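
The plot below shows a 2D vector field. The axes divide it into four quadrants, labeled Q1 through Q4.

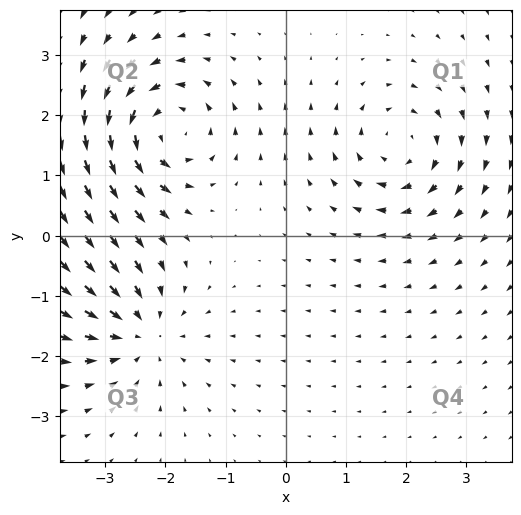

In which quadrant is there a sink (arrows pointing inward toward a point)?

The sink sits at approximately (-2.4, -1.6), which lies in quadrant Q3. The divergence there is about -5, negative as expected for a sink.

Q3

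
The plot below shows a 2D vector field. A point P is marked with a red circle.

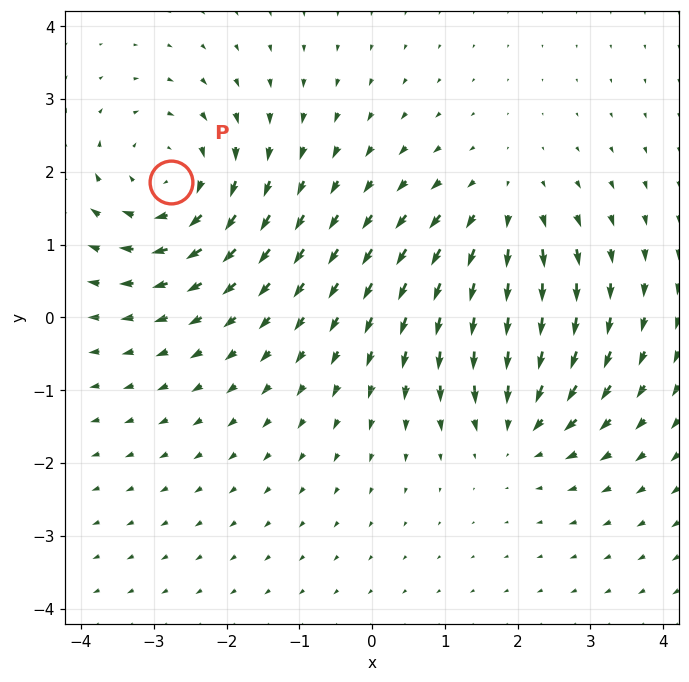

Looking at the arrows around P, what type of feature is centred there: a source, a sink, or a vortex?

At P (-2.8, 1.9) the arrows circulate clockwise. Divergence ≈0, curl about -4 — near-zero divergence with nonzero curl is a vortex.

vortex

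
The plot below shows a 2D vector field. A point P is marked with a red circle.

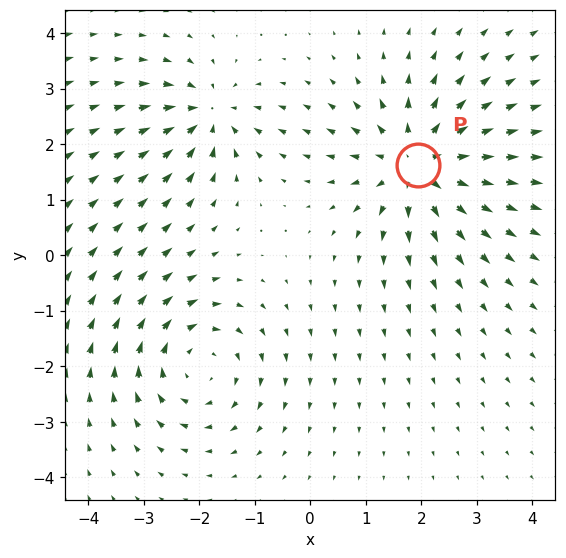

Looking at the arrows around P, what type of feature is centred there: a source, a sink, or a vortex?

source

At P (1.9, 1.6) the arrows spread outward. Divergence about +5, curl ≈0 — positive divergence with near-zero curl is a source.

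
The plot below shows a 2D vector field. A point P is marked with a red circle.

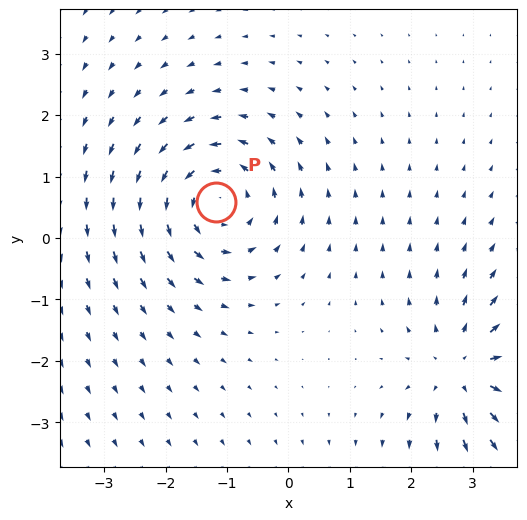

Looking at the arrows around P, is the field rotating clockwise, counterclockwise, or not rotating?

Near P at (-1.2, 0.6) the arrows circulate counterclockwise. The curl (z-component) there is about +5; positive curl means counterclockwise rotation.

counterclockwise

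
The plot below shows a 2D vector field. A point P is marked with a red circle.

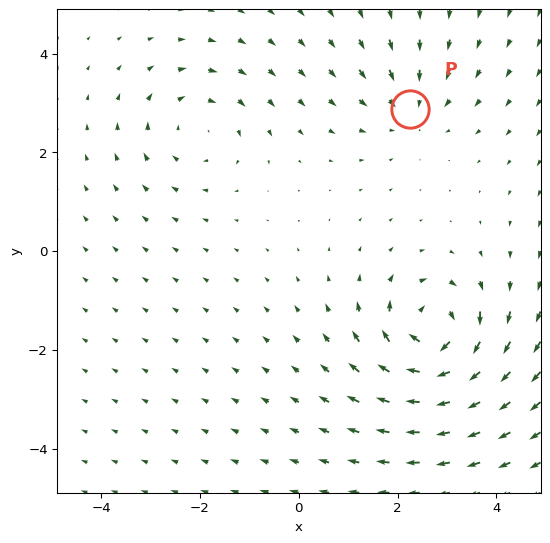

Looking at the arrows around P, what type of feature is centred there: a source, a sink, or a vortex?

At P (2.3, 2.9) the arrows converge inward. Divergence about -3, curl ≈0 — negative divergence with near-zero curl is a sink.

sink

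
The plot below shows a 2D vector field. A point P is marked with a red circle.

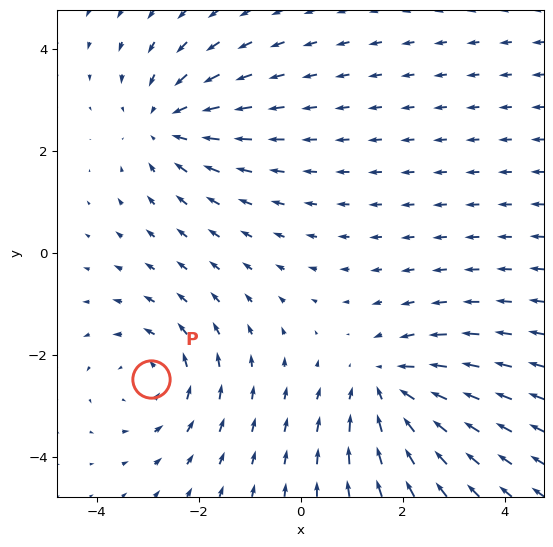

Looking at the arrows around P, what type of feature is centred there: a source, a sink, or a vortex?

At P (-2.9, -2.5) the arrows circulate counterclockwise. Divergence ≈0, curl about +3 — near-zero divergence with nonzero curl is a vortex.

vortex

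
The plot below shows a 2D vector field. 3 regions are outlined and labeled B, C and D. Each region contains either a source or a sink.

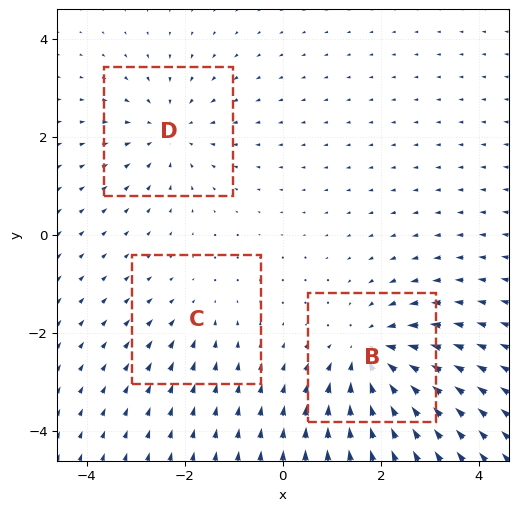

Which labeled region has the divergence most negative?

Divergence at each region's feature centre — B: about -5, C: about -2, D: about -3. Region B is most negative.

B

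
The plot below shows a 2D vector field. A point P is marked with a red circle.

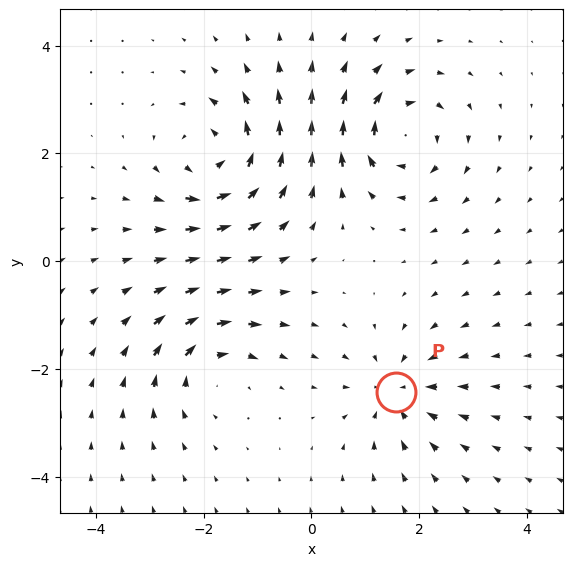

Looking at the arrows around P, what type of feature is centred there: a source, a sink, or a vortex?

sink

At P (1.6, -2.4) the arrows converge inward. Divergence about -4, curl ≈0 — negative divergence with near-zero curl is a sink.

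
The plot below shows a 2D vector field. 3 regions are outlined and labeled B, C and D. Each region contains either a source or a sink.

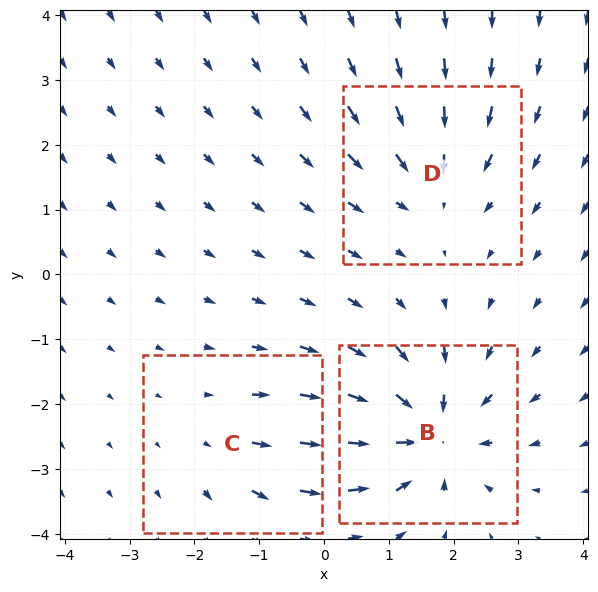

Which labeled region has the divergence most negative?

Divergence at each region's feature centre — B: about -6, C: about +2, D: about -3. Region B is most negative.

B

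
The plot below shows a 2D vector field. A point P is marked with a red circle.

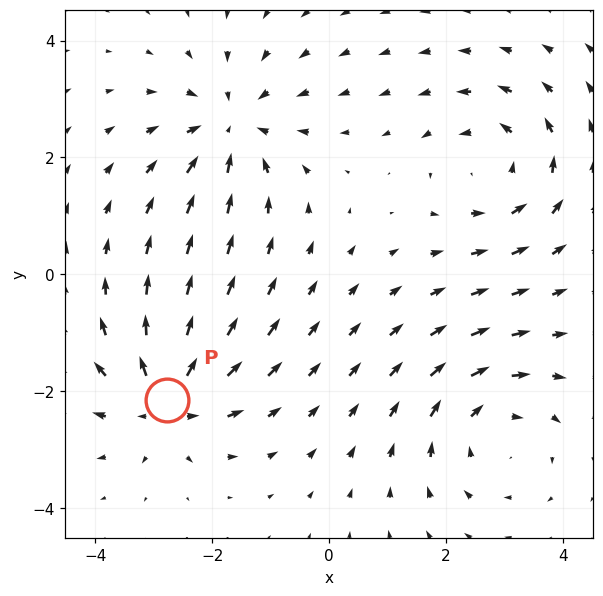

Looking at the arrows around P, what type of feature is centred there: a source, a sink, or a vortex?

At P (-2.8, -2.2) the arrows spread outward. Divergence about +6, curl ≈0 — positive divergence with near-zero curl is a source.

source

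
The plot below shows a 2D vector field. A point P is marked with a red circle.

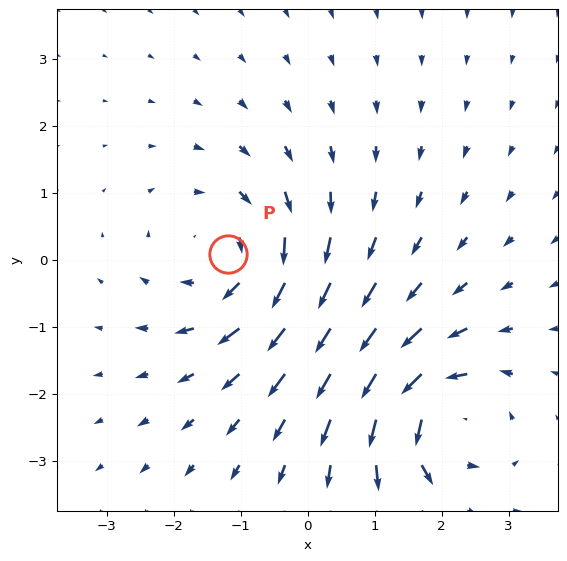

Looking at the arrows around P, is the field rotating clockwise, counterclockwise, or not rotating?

clockwise

Near P at (-1.2, 0.1) the arrows circulate clockwise. The curl (z-component) there is about -4; negative curl means clockwise rotation.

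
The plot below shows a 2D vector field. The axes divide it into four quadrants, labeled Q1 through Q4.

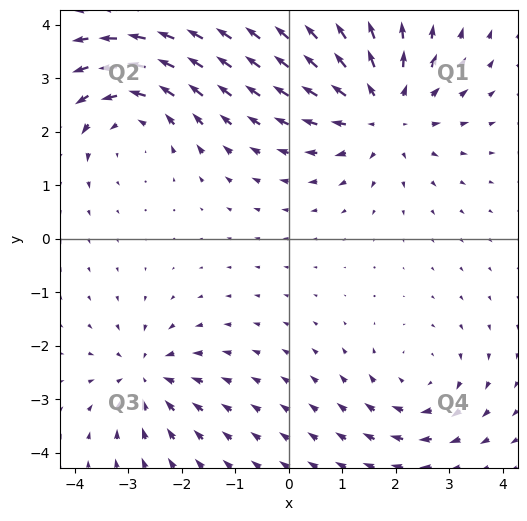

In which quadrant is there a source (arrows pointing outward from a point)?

The source sits at approximately (1.8, 2.4), which lies in quadrant Q1. The divergence there is about +4, positive as expected for a source.

Q1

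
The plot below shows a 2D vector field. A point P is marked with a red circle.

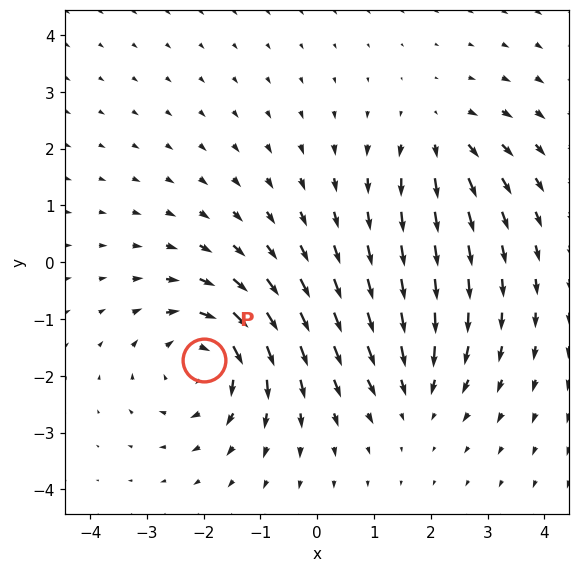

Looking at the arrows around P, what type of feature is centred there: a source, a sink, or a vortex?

At P (-2.0, -1.7) the arrows circulate clockwise. Divergence ≈0, curl about -5 — near-zero divergence with nonzero curl is a vortex.

vortex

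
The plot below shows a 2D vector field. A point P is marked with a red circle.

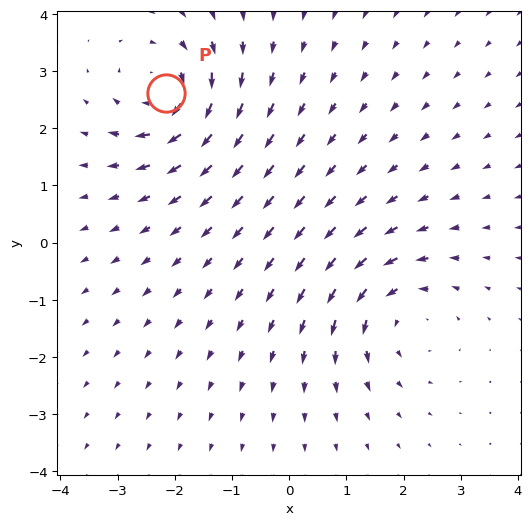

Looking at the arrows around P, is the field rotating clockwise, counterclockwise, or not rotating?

clockwise

Near P at (-2.2, 2.6) the arrows circulate clockwise. The curl (z-component) there is about -4; negative curl means clockwise rotation.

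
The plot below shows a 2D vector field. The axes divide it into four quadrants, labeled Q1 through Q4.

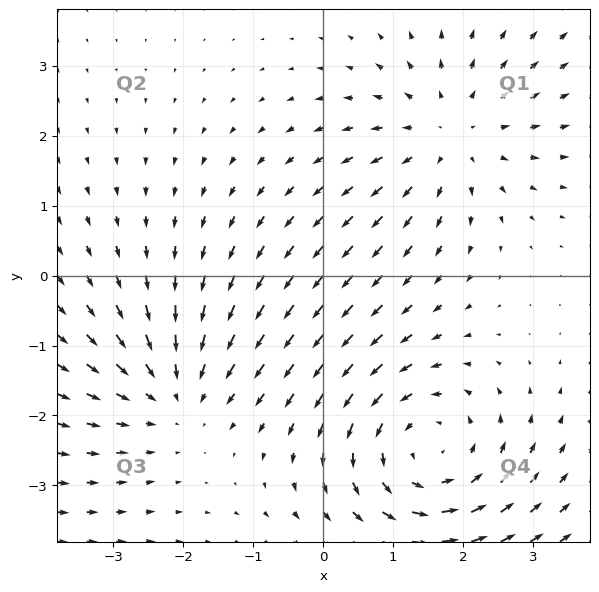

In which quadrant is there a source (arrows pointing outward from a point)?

The source sits at approximately (1.8, 2.0), which lies in quadrant Q1. The divergence there is about +3, positive as expected for a source.

Q1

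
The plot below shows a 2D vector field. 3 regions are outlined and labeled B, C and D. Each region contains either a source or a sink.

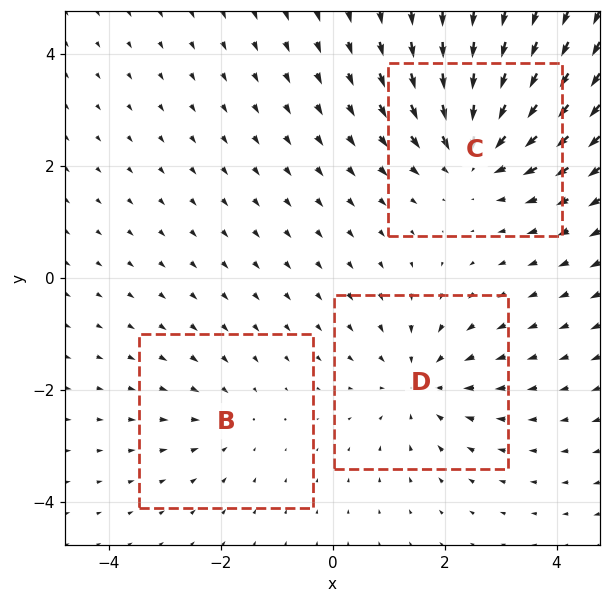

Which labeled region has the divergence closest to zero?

B

Divergence at each region's feature centre — B: about -2, C: about -4, D: about -3. Region B is closest to zero.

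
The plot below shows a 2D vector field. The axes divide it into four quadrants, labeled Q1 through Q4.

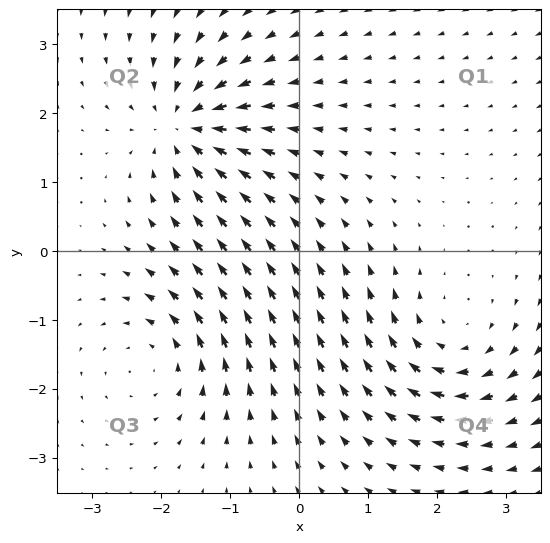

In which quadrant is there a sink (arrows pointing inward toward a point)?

Q2

The sink sits at approximately (-1.6, 1.8), which lies in quadrant Q2. The divergence there is about -6, negative as expected for a sink.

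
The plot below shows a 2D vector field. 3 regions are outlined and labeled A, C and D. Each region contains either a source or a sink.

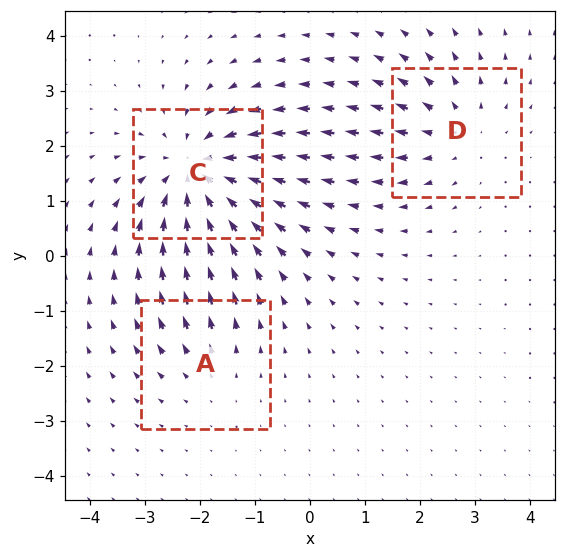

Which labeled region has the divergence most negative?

C

Divergence at each region's feature centre — A: about +2, C: about -5, D: about +3. Region C is most negative.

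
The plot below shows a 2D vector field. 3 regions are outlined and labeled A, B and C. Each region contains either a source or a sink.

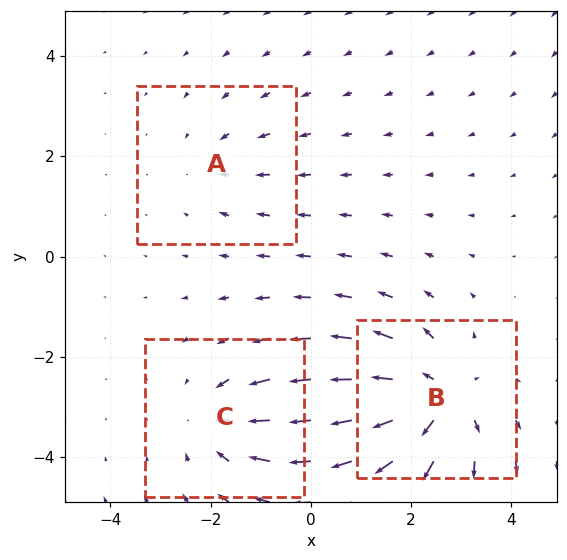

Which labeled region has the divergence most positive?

Divergence at each region's feature centre — A: about -2, B: about +5, C: about -3. Region B is most positive.

B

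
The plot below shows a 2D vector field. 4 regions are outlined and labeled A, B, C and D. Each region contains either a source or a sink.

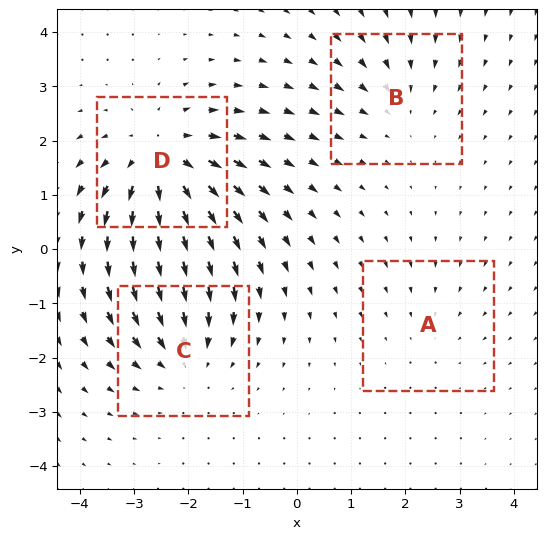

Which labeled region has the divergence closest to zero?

A

Divergence at each region's feature centre — A: about -2, B: about -3, C: about -4, D: about +6. Region A is closest to zero.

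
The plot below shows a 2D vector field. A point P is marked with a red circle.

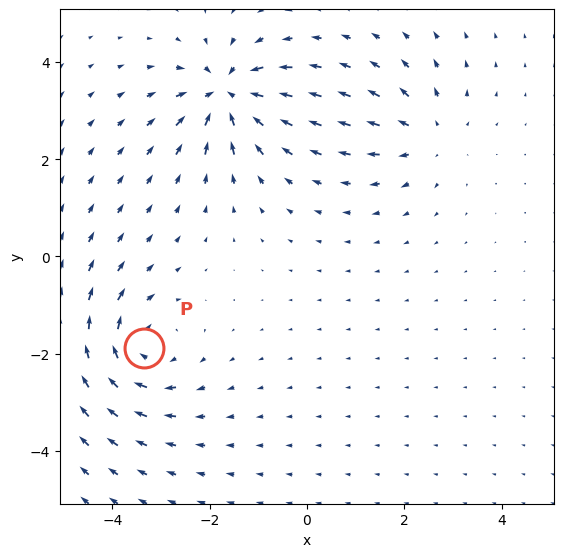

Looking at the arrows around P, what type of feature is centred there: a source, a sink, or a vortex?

vortex

At P (-3.3, -1.9) the arrows circulate clockwise. Divergence ≈0, curl about -5 — near-zero divergence with nonzero curl is a vortex.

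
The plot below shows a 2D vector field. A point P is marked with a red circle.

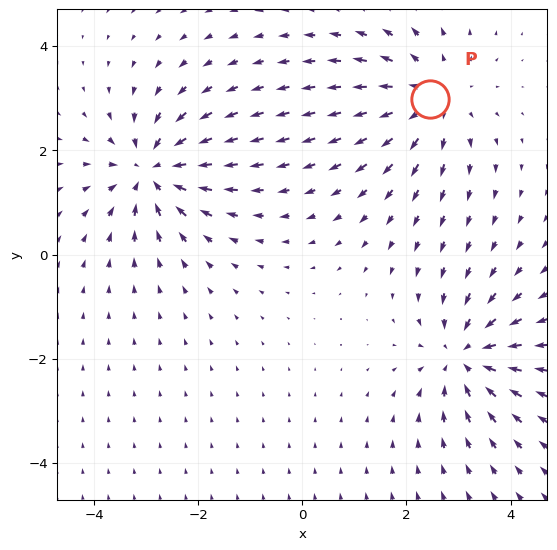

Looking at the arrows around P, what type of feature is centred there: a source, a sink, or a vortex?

source

At P (2.5, 3.0) the arrows spread outward. Divergence about +3, curl ≈0 — positive divergence with near-zero curl is a source.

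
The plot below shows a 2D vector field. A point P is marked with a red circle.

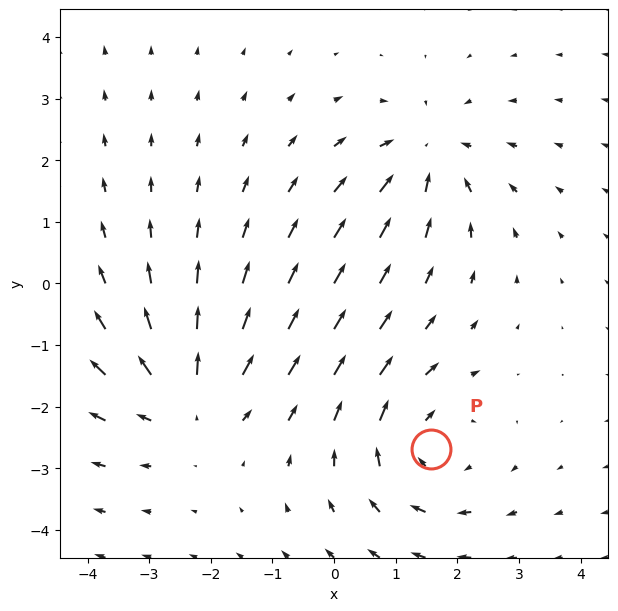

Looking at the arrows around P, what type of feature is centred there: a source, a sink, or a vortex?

At P (1.6, -2.7) the arrows circulate clockwise. Divergence ≈0, curl about -3 — near-zero divergence with nonzero curl is a vortex.

vortex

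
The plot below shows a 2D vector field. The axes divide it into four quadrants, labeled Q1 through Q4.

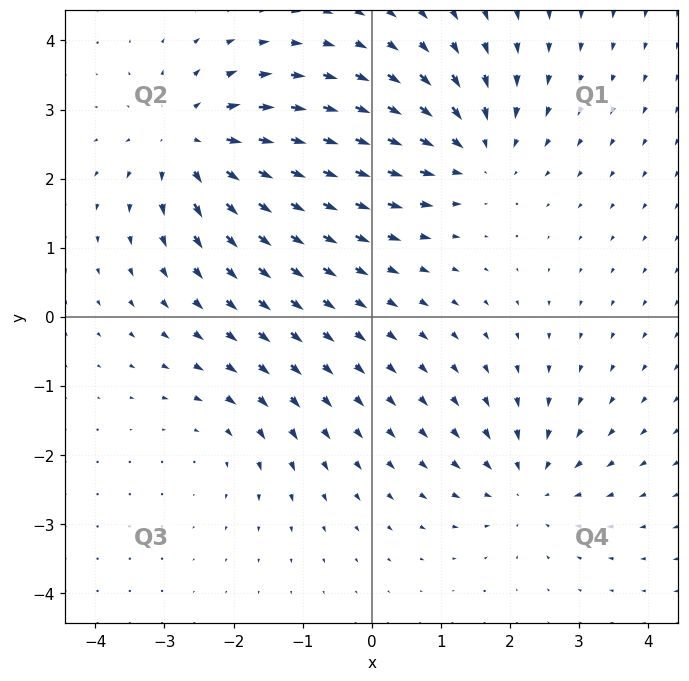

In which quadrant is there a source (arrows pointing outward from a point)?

The source sits at approximately (-2.6, 2.5), which lies in quadrant Q2. The divergence there is about +6, positive as expected for a source.

Q2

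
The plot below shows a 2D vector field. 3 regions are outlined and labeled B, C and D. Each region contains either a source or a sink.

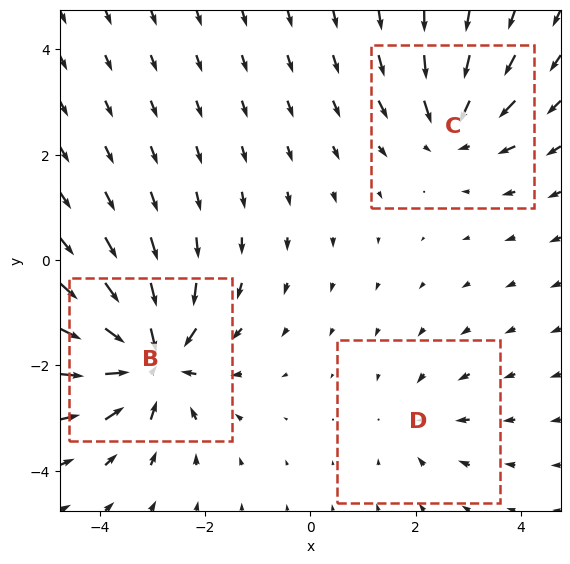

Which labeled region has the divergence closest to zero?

D

Divergence at each region's feature centre — B: about -6, C: about -3, D: about -2. Region D is closest to zero.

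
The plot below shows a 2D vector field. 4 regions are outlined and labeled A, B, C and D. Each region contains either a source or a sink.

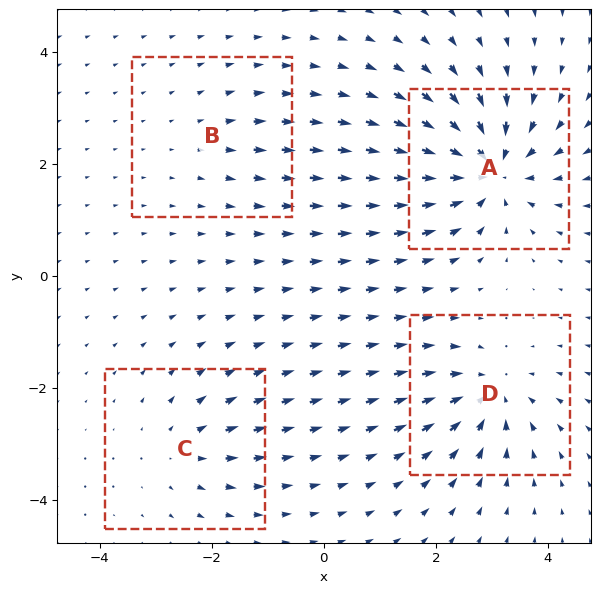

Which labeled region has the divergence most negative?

A

Divergence at each region's feature centre — A: about -8, B: about +2, C: about +4, D: about -5. Region A is most negative.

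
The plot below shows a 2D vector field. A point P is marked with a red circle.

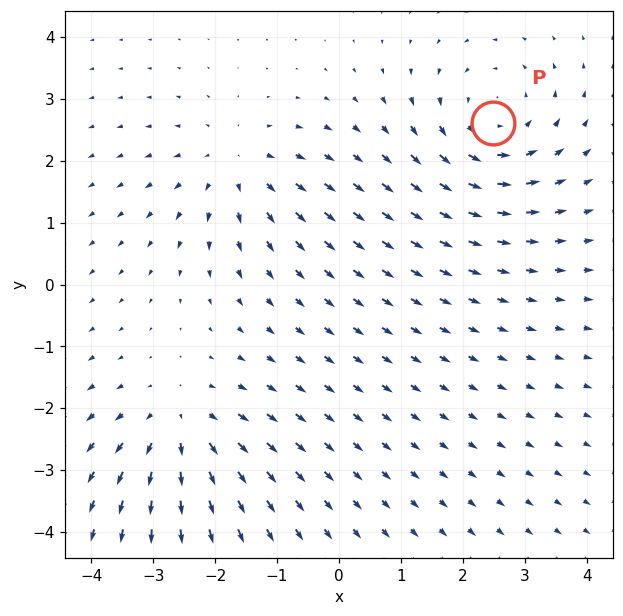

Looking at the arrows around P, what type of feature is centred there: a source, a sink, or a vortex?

At P (2.5, 2.6) the arrows circulate counterclockwise. Divergence ≈0, curl about +3 — near-zero divergence with nonzero curl is a vortex.

vortex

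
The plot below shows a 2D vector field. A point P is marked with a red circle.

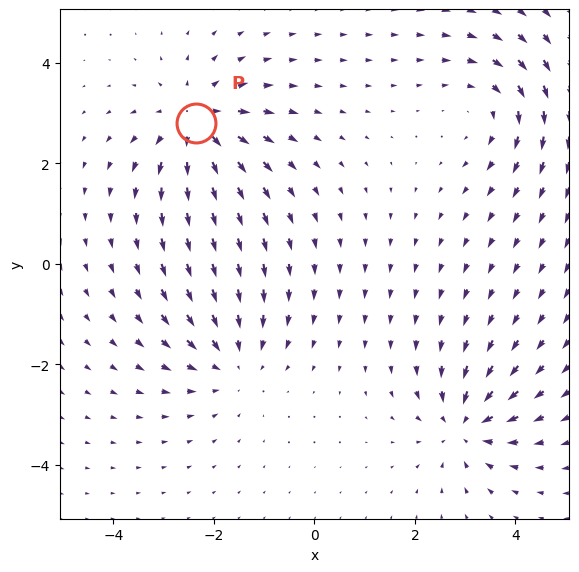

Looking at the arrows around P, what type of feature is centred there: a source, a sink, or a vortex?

At P (-2.4, 2.8) the arrows spread outward. Divergence about +4, curl ≈0 — positive divergence with near-zero curl is a source.

source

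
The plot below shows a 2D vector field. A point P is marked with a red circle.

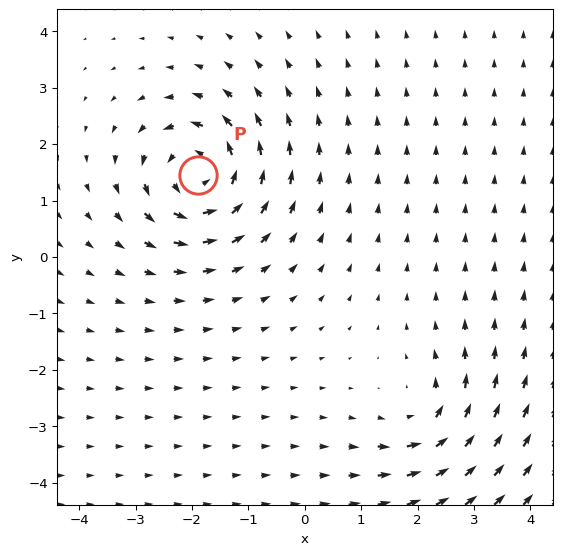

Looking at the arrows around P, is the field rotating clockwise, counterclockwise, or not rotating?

counterclockwise

Near P at (-1.9, 1.5) the arrows circulate counterclockwise. The curl (z-component) there is about +6; positive curl means counterclockwise rotation.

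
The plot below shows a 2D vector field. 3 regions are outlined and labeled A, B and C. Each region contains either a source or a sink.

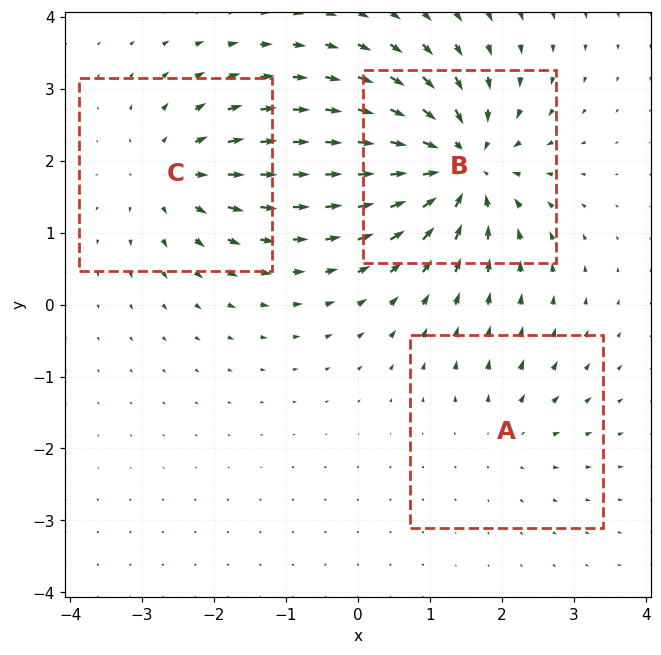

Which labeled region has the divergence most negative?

Divergence at each region's feature centre — A: about +2, B: about -6, C: about +4. Region B is most negative.

B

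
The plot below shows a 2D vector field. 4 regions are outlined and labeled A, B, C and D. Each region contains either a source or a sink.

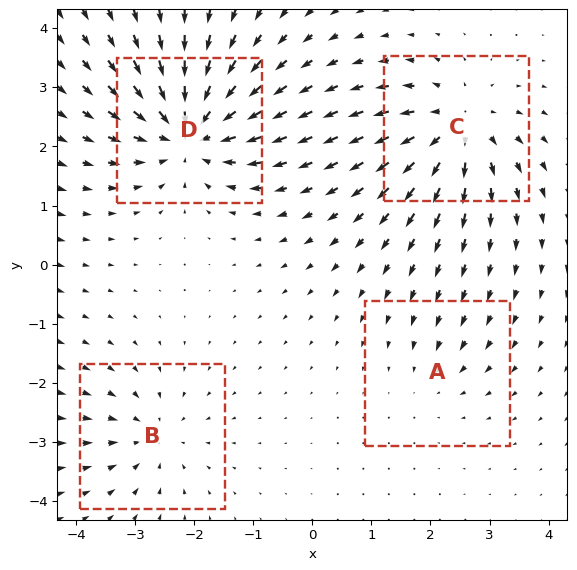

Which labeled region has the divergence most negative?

Divergence at each region's feature centre — A: about -2, B: about -4, C: about +6, D: about -7. Region D is most negative.

D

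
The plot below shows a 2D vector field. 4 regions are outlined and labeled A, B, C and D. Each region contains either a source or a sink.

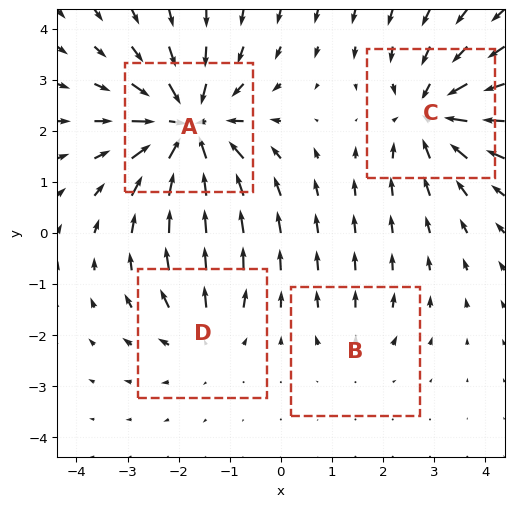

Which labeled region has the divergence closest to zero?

Divergence at each region's feature centre — A: about -7, B: about +2, C: about -5, D: about +3. Region B is closest to zero.

B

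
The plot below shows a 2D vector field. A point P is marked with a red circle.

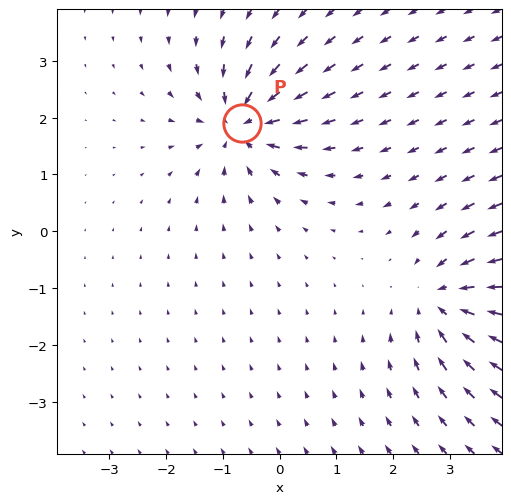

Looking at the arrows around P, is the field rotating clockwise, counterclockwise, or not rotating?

not rotating

Near P at (-0.7, 1.9) the arrows show no circulation. The curl there is ≈0.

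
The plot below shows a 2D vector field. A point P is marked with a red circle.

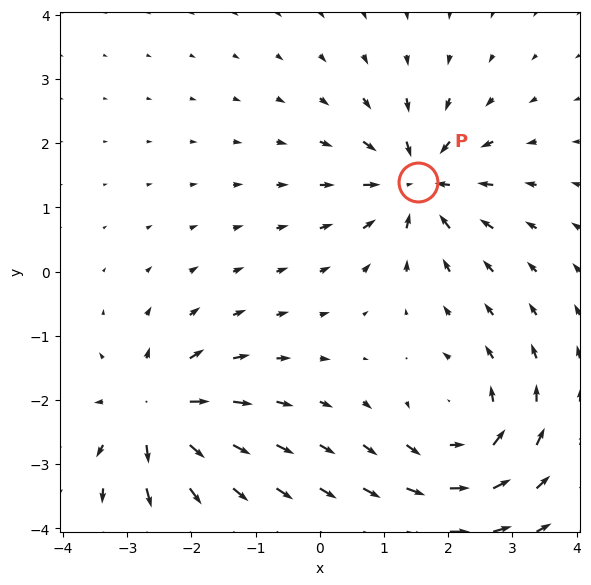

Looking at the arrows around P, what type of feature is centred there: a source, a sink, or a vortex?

At P (1.5, 1.4) the arrows converge inward. Divergence about -5, curl ≈0 — negative divergence with near-zero curl is a sink.

sink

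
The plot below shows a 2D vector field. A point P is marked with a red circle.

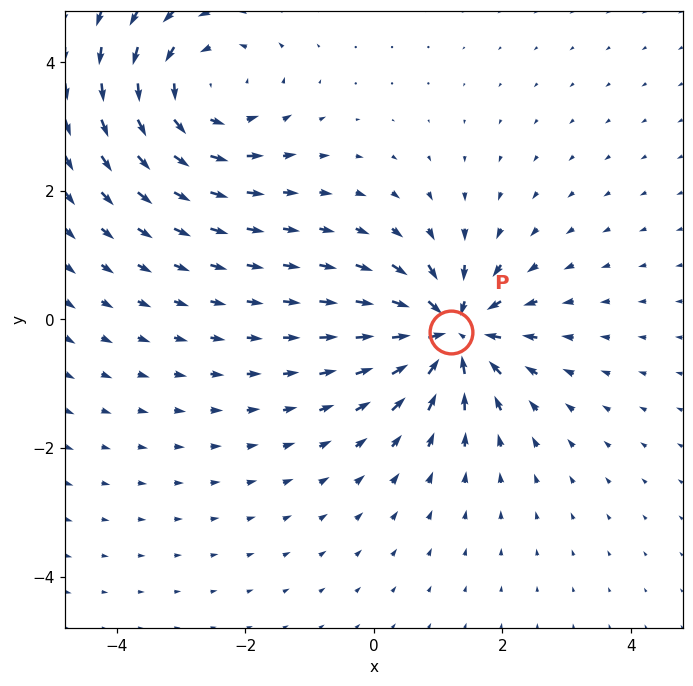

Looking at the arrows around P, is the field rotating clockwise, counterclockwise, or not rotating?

Near P at (1.2, -0.2) the arrows show no circulation. The curl there is ≈0.

not rotating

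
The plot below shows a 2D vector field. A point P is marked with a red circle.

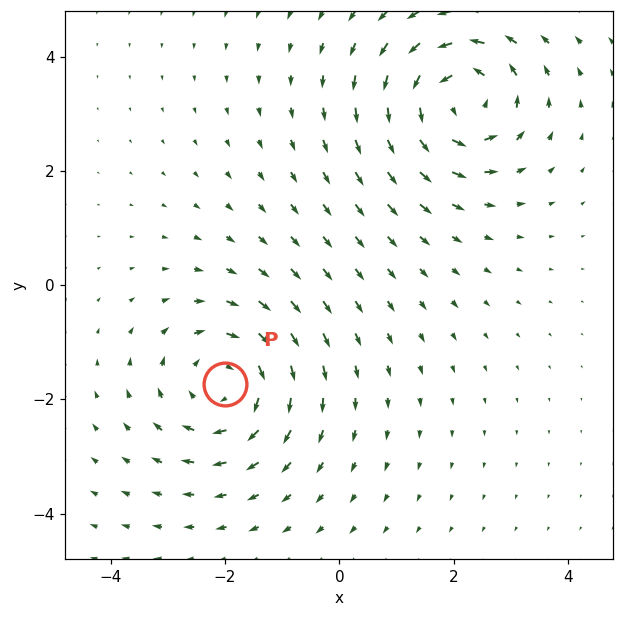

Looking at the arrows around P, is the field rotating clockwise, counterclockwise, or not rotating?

Near P at (-2.0, -1.7) the arrows circulate clockwise. The curl (z-component) there is about -3; negative curl means clockwise rotation.

clockwise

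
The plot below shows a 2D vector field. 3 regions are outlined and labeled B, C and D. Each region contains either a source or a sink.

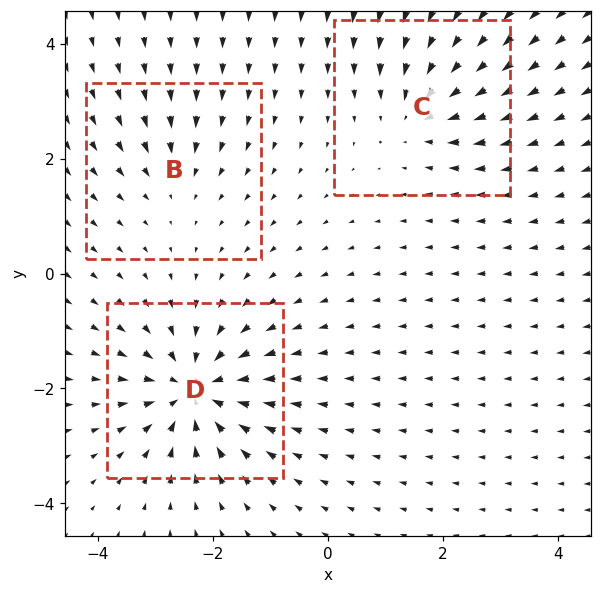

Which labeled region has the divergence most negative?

Divergence at each region's feature centre — B: about -2, C: about -3, D: about -5. Region D is most negative.

D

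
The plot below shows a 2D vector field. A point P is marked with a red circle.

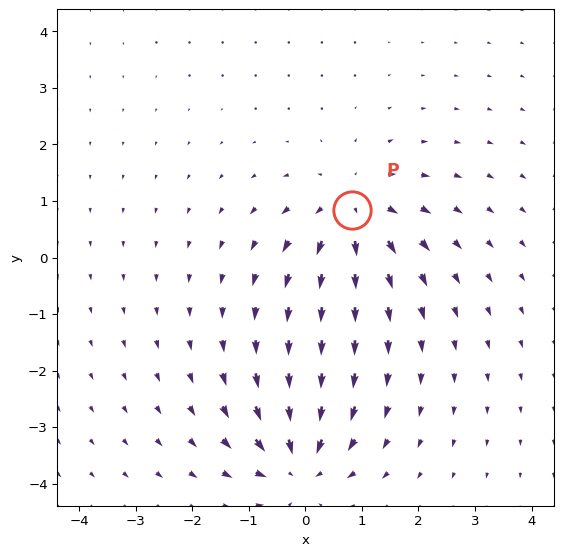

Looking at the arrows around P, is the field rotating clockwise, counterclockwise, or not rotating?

Near P at (0.8, 0.8) the arrows show no circulation. The curl there is ≈0.

not rotating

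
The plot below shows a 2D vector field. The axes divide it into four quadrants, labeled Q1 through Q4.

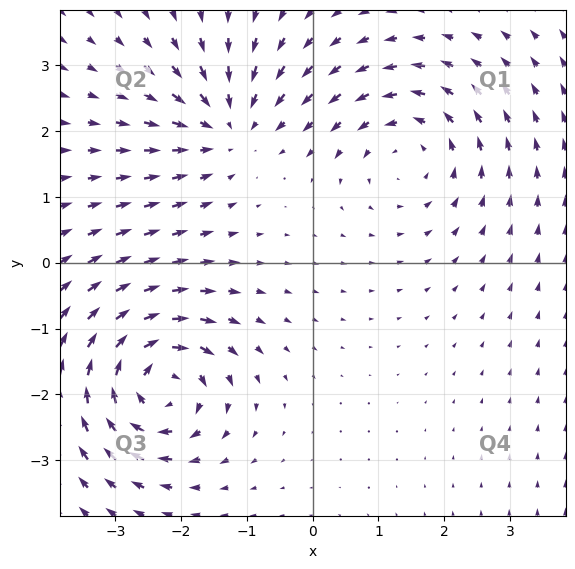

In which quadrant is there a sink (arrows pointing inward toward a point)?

Q2

The sink sits at approximately (-1.3, 2.1), which lies in quadrant Q2. The divergence there is about -4, negative as expected for a sink.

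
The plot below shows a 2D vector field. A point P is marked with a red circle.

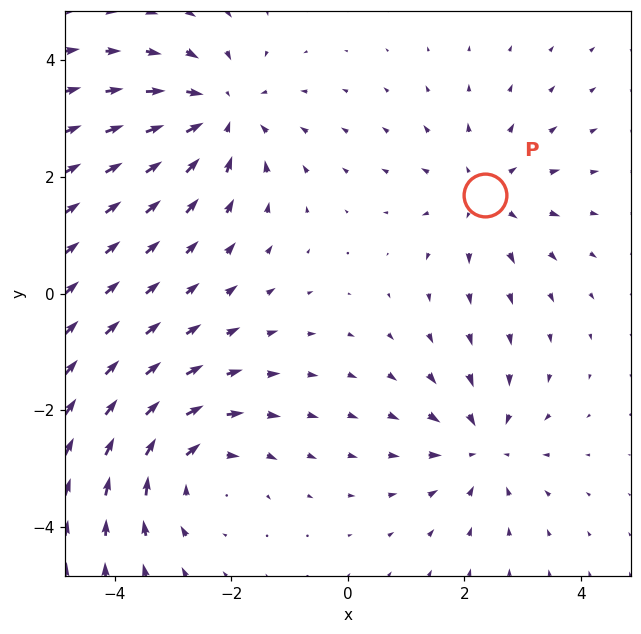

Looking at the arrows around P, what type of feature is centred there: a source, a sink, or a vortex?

At P (2.3, 1.7) the arrows spread outward. Divergence about +3, curl ≈0 — positive divergence with near-zero curl is a source.

source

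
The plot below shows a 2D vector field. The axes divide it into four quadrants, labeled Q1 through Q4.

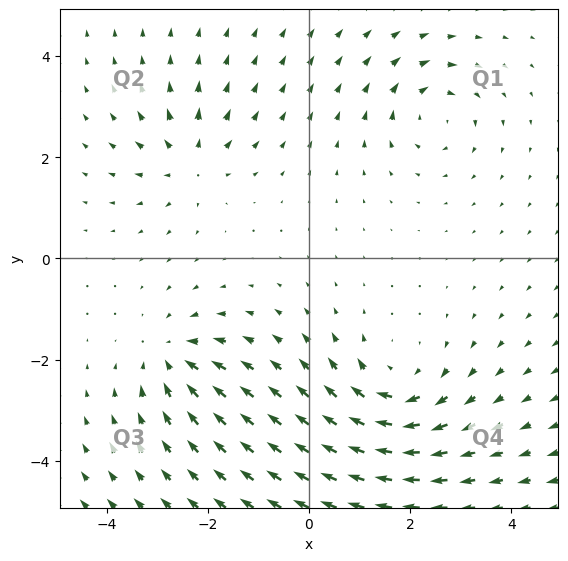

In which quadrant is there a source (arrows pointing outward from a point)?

The source sits at approximately (-2.3, 1.9), which lies in quadrant Q2. The divergence there is about +4, positive as expected for a source.

Q2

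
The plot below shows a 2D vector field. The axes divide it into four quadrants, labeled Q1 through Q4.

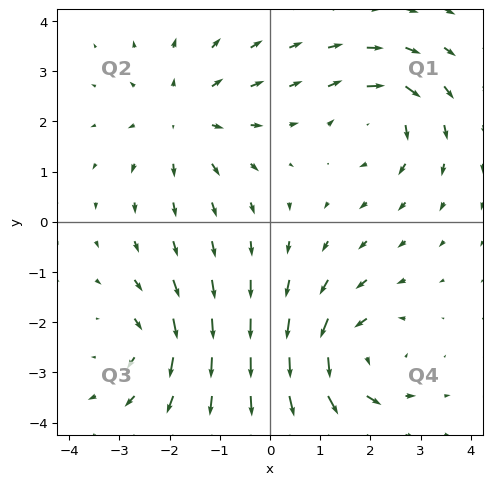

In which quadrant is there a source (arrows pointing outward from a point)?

The source sits at approximately (-1.7, 2.1), which lies in quadrant Q2. The divergence there is about +4, positive as expected for a source.

Q2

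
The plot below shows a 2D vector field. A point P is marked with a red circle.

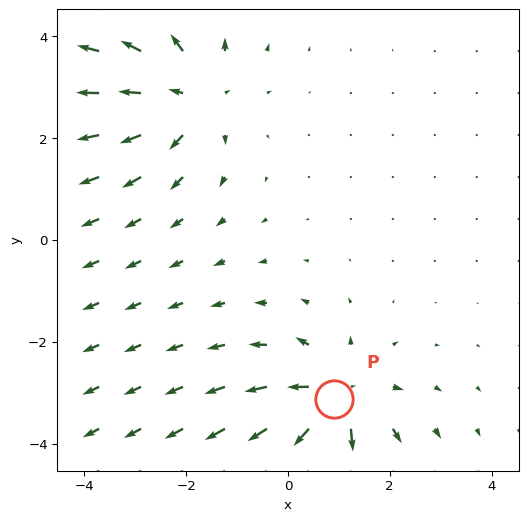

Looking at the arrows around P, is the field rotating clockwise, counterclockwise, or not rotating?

not rotating

Near P at (0.9, -3.1) the arrows show no circulation. The curl there is ≈0.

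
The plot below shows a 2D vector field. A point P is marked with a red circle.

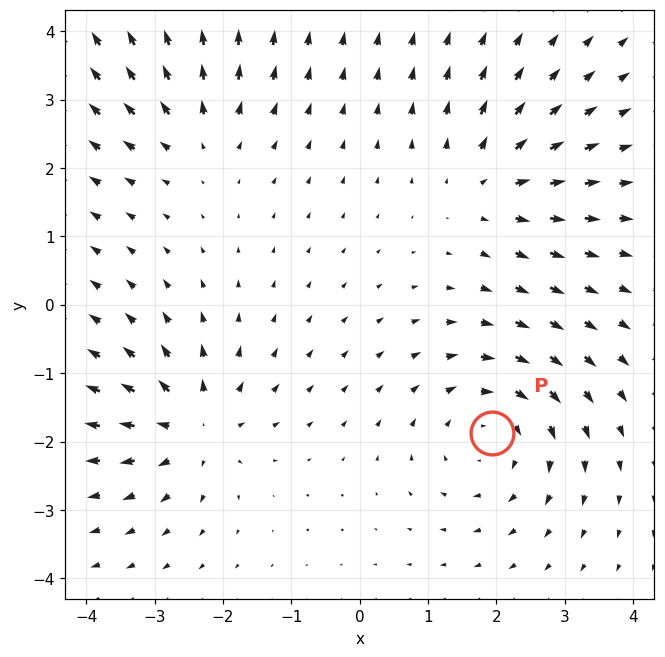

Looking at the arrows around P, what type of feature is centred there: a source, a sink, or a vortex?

vortex

At P (1.9, -1.9) the arrows circulate clockwise. Divergence ≈0, curl about -4 — near-zero divergence with nonzero curl is a vortex.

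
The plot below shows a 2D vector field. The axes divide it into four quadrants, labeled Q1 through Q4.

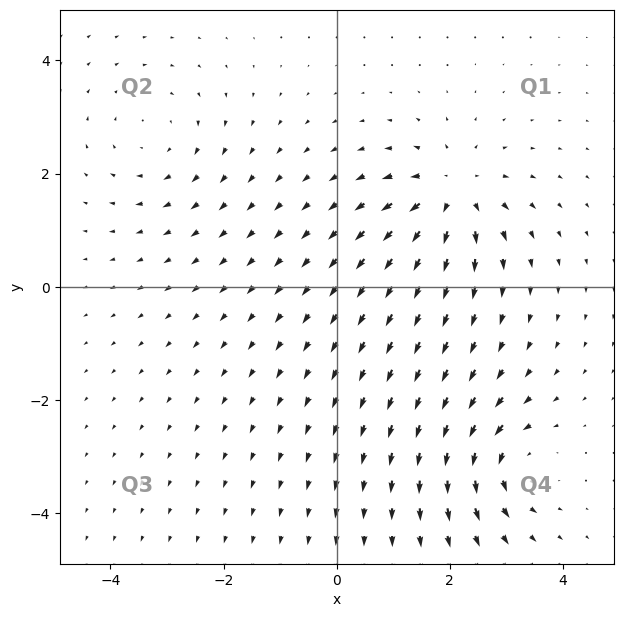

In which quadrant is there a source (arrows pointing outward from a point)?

Q1

The source sits at approximately (2.0, 1.7), which lies in quadrant Q1. The divergence there is about +5, positive as expected for a source.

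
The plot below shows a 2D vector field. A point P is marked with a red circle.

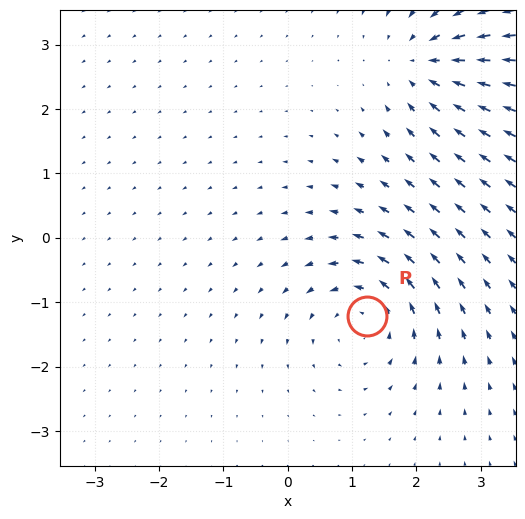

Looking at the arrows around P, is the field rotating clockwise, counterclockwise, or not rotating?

Near P at (1.2, -1.2) the arrows circulate counterclockwise. The curl (z-component) there is about +4; positive curl means counterclockwise rotation.

counterclockwise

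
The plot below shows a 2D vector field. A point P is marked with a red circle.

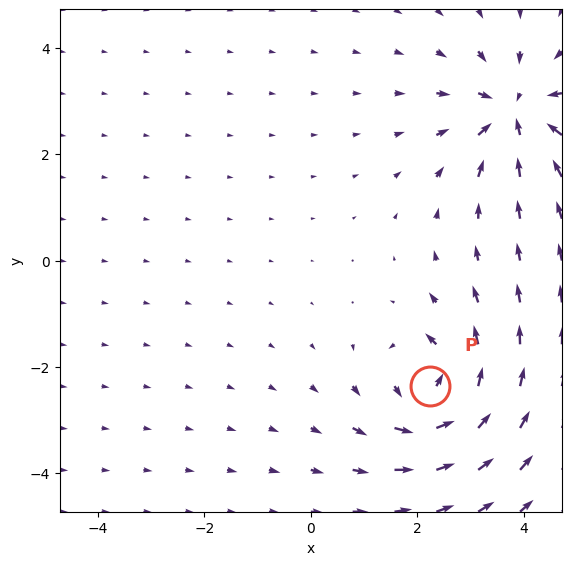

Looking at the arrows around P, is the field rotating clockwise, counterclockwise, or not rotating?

counterclockwise

Near P at (2.2, -2.4) the arrows circulate counterclockwise. The curl (z-component) there is about +6; positive curl means counterclockwise rotation.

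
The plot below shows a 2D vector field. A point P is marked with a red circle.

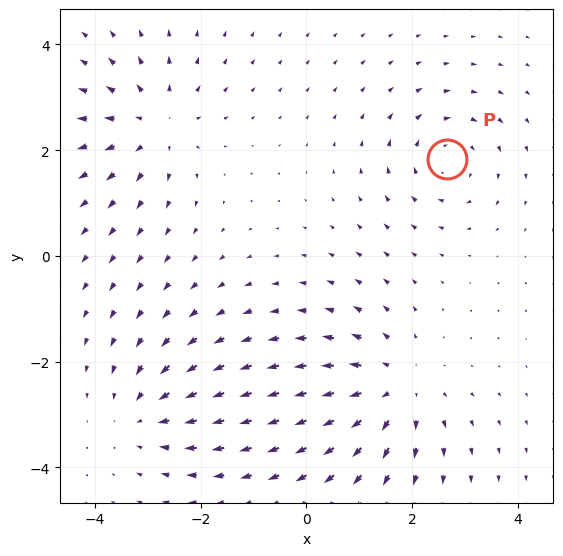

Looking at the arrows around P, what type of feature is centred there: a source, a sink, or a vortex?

vortex

At P (2.7, 1.8) the arrows circulate clockwise. Divergence ≈0, curl about -3 — near-zero divergence with nonzero curl is a vortex.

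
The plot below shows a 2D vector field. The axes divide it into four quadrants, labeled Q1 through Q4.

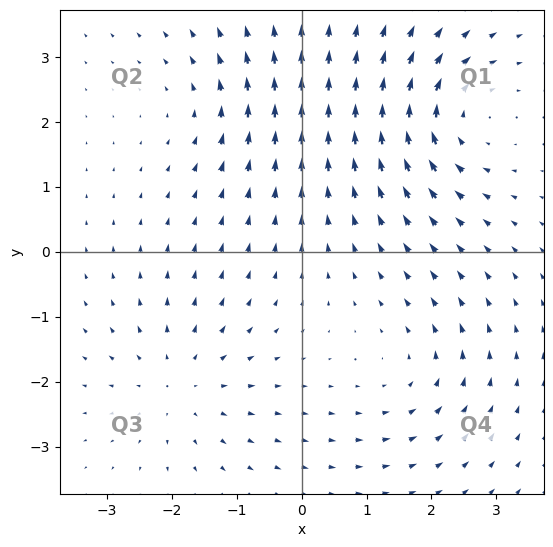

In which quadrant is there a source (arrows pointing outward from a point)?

The source sits at approximately (-1.9, -2.0), which lies in quadrant Q3. The divergence there is about +3, positive as expected for a source.

Q3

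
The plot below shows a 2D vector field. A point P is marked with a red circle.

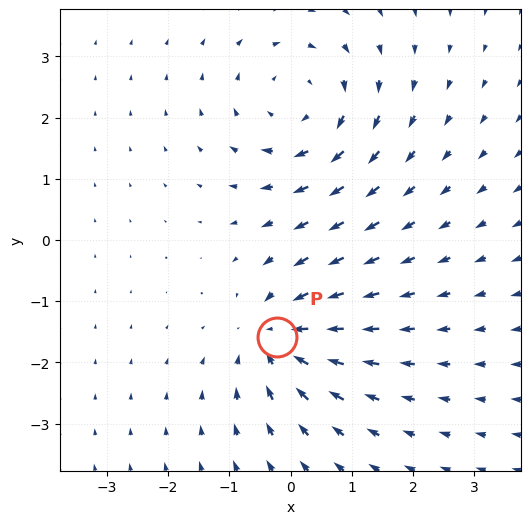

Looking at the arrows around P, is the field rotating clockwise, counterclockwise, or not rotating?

not rotating

Near P at (-0.2, -1.6) the arrows show no circulation. The curl there is ≈0.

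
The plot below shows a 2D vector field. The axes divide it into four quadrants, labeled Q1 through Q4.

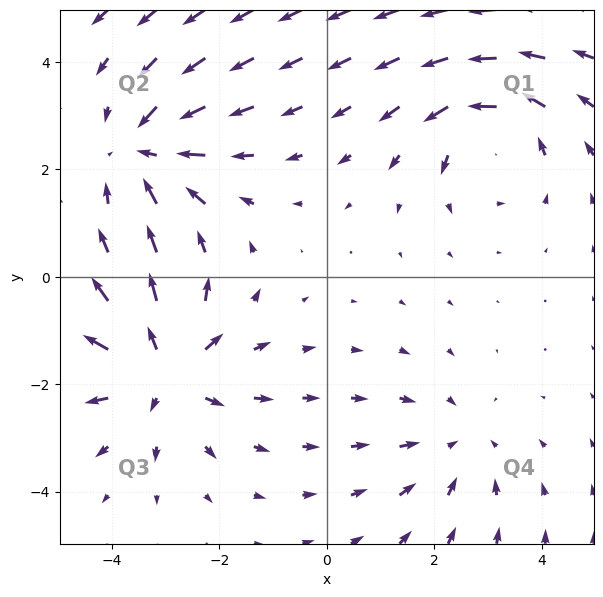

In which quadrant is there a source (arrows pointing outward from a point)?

The source sits at approximately (-3.0, -1.7), which lies in quadrant Q3. The divergence there is about +4, positive as expected for a source.

Q3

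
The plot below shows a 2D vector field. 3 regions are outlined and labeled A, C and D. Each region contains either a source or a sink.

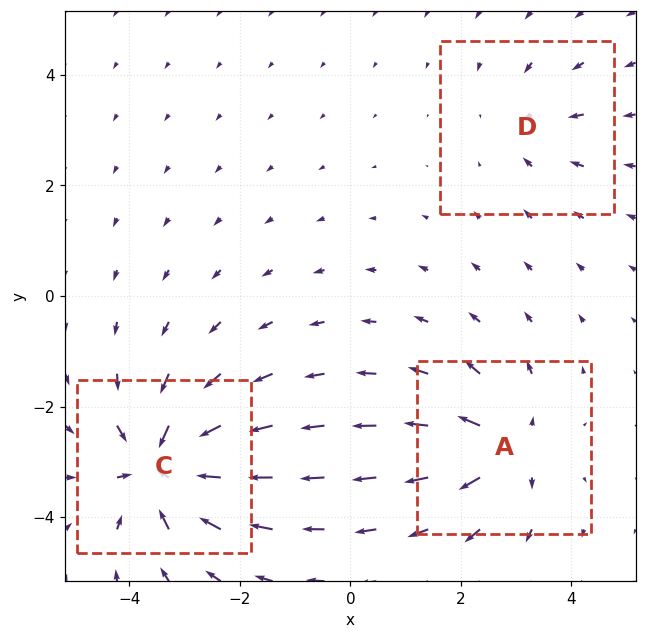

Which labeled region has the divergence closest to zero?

Divergence at each region's feature centre — A: about +4, C: about -6, D: about -2. Region D is closest to zero.

D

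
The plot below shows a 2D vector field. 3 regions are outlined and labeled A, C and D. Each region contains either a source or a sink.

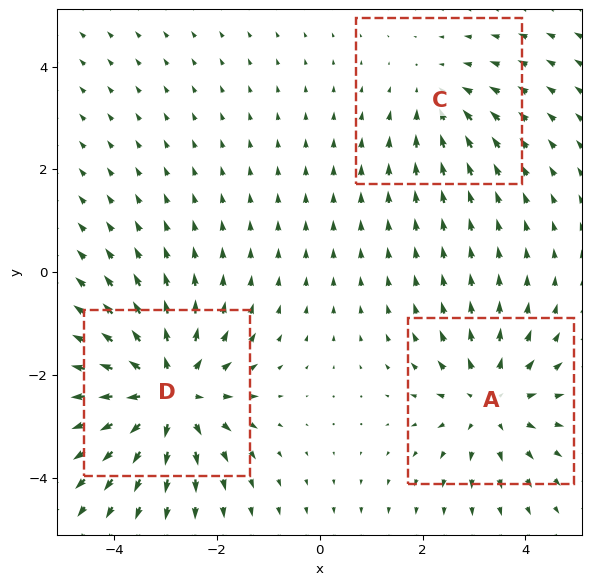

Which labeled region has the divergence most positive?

Divergence at each region's feature centre — A: about +3, C: about -2, D: about +4. Region D is most positive.

D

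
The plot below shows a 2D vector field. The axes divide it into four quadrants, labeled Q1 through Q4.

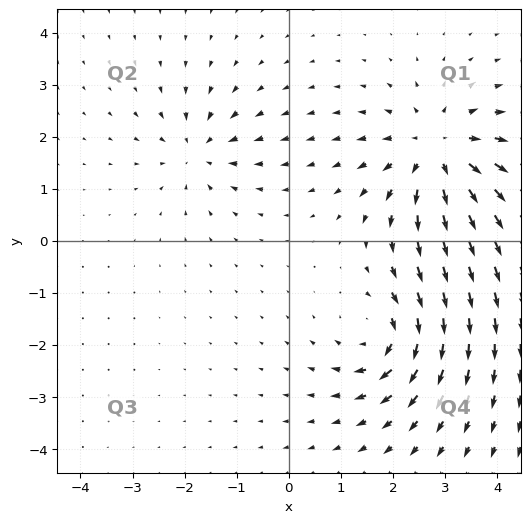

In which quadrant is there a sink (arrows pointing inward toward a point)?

The sink sits at approximately (-1.7, 1.7), which lies in quadrant Q2. The divergence there is about -4, negative as expected for a sink.

Q2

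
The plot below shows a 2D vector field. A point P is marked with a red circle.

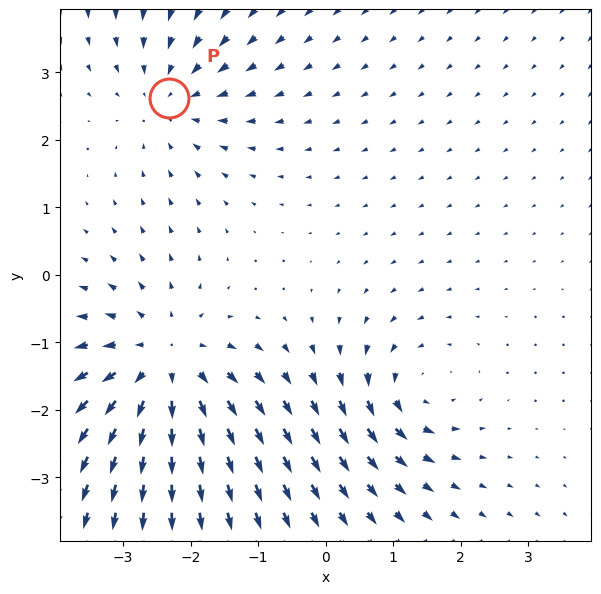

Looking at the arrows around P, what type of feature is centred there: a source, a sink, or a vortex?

At P (-2.3, 2.6) the arrows converge inward. Divergence about -3, curl ≈0 — negative divergence with near-zero curl is a sink.

sink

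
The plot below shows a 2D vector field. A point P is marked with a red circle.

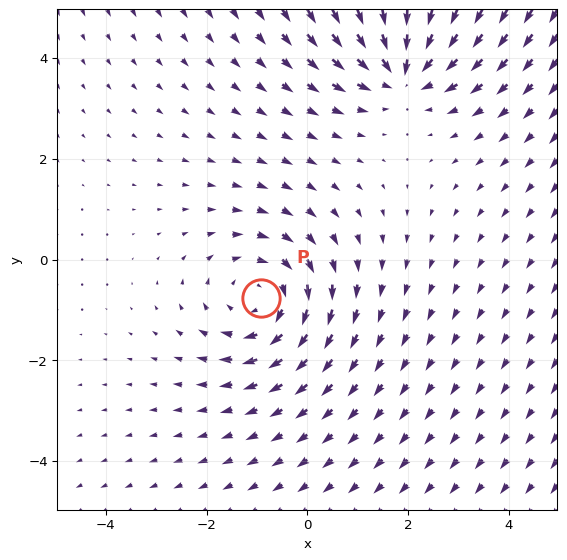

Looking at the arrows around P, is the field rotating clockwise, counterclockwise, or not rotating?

Near P at (-0.9, -0.8) the arrows circulate clockwise. The curl (z-component) there is about -3; negative curl means clockwise rotation.

clockwise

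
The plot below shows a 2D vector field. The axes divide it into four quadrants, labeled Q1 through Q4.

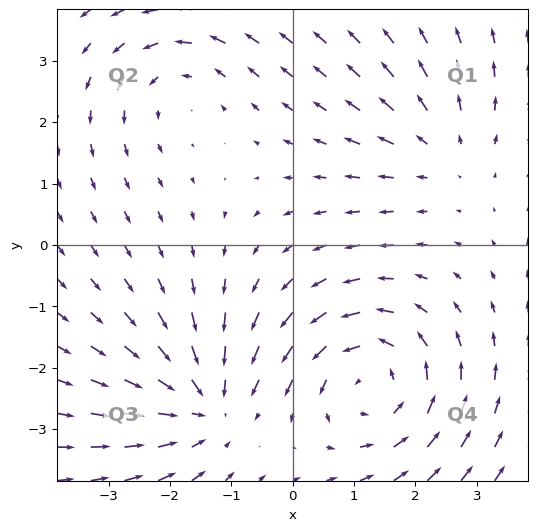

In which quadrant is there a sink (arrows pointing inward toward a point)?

Q3

The sink sits at approximately (-1.4, -2.6), which lies in quadrant Q3. The divergence there is about -4, negative as expected for a sink.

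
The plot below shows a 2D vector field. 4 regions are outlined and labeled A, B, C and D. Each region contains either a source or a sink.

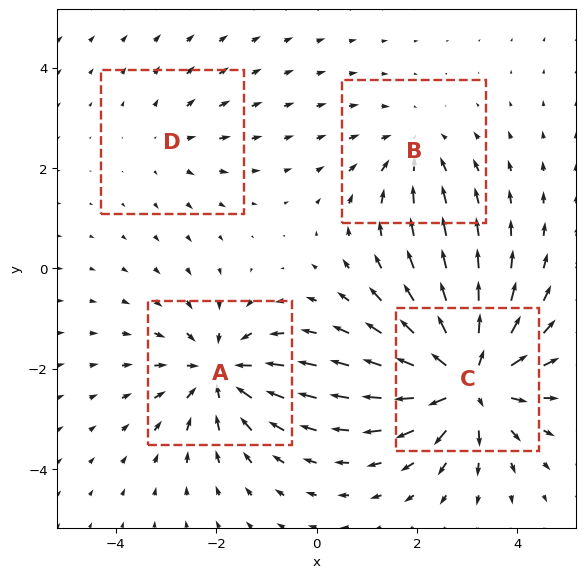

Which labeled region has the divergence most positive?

Divergence at each region's feature centre — A: about -5, B: about -3, C: about +7, D: about +2. Region C is most positive.

C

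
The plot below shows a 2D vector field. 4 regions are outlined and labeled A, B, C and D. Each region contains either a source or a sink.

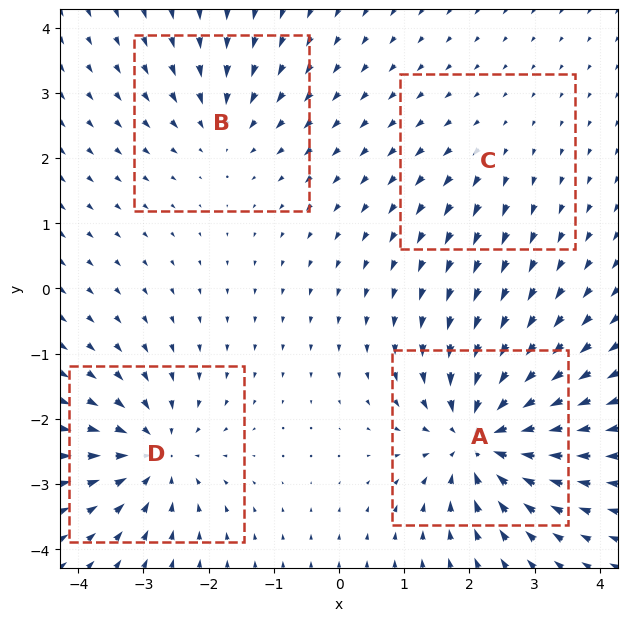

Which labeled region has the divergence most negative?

Divergence at each region's feature centre — A: about -8, B: about -4, C: about +2, D: about -6. Region A is most negative.

A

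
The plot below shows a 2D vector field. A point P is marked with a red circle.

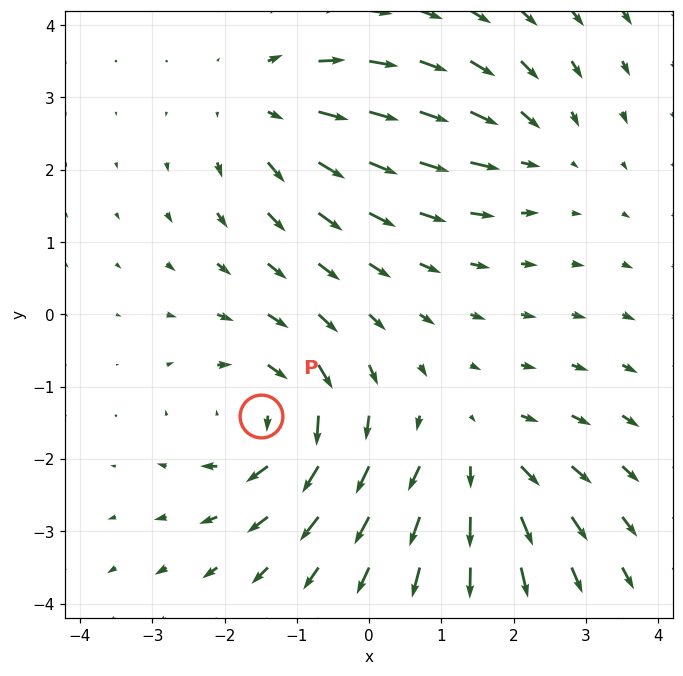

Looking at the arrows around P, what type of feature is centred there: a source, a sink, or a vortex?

vortex

At P (-1.5, -1.4) the arrows circulate clockwise. Divergence ≈0, curl about -5 — near-zero divergence with nonzero curl is a vortex.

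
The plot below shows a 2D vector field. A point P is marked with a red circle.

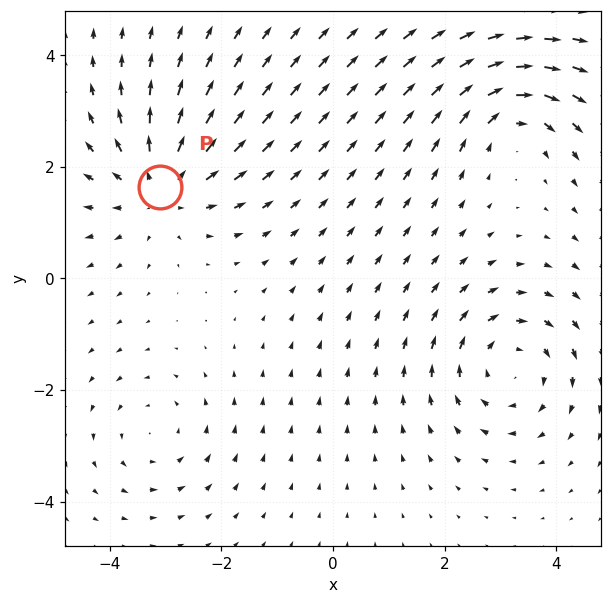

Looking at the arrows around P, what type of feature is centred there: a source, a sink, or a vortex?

source

At P (-3.1, 1.6) the arrows spread outward. Divergence about +4, curl ≈0 — positive divergence with near-zero curl is a source.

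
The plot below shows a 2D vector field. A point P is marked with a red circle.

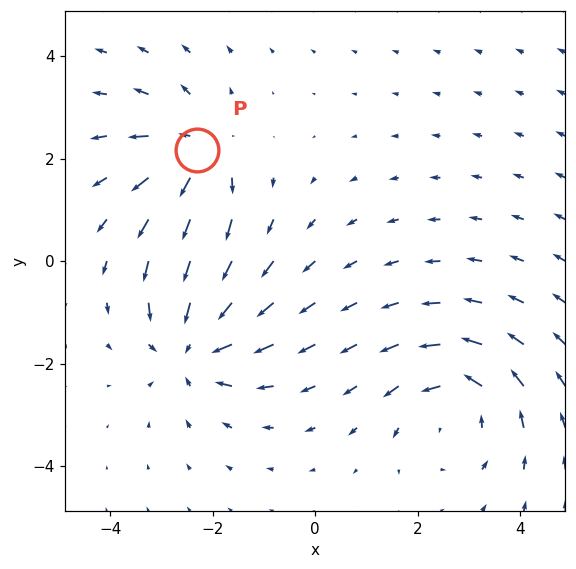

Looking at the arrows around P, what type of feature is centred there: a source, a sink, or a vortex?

At P (-2.3, 2.2) the arrows spread outward. Divergence about +3, curl ≈0 — positive divergence with near-zero curl is a source.

source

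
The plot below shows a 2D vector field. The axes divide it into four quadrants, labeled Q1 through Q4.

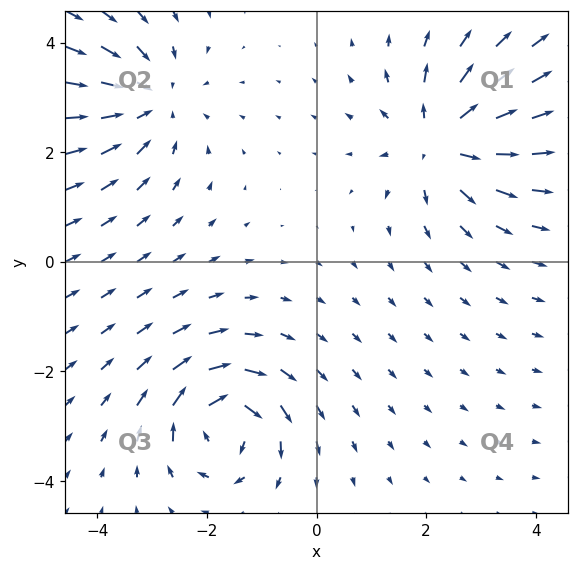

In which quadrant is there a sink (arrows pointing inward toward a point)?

The sink sits at approximately (-3.1, 3.0), which lies in quadrant Q2. The divergence there is about -3, negative as expected for a sink.

Q2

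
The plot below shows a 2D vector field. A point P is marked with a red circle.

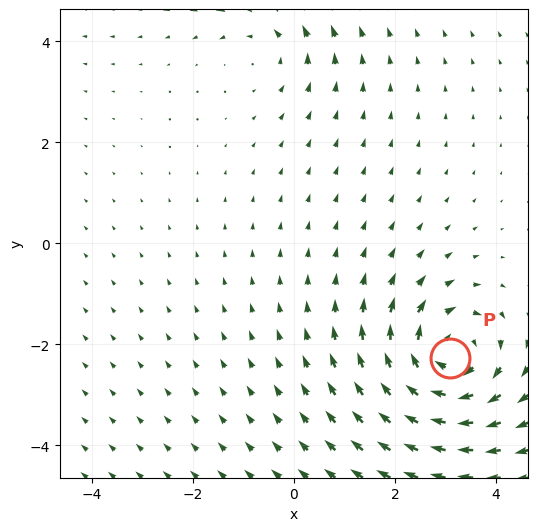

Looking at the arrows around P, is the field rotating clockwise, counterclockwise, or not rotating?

clockwise

Near P at (3.1, -2.3) the arrows circulate clockwise. The curl (z-component) there is about -6; negative curl means clockwise rotation.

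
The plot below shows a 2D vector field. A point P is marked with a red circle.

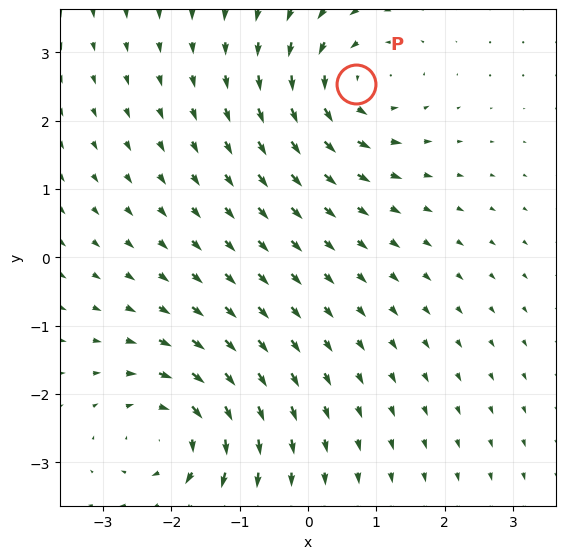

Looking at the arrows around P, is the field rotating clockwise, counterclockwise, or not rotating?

counterclockwise

Near P at (0.7, 2.5) the arrows circulate counterclockwise. The curl (z-component) there is about +5; positive curl means counterclockwise rotation.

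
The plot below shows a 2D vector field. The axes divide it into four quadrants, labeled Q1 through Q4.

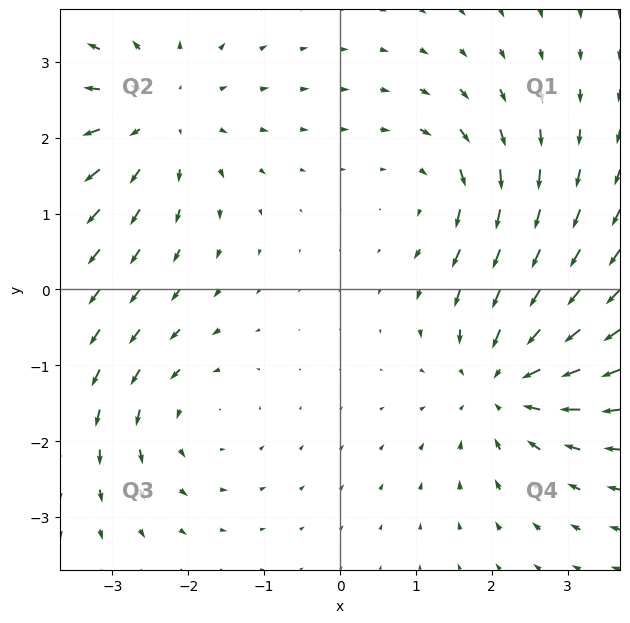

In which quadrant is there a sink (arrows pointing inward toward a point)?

The sink sits at approximately (2.2, -1.2), which lies in quadrant Q4. The divergence there is about -4, negative as expected for a sink.

Q4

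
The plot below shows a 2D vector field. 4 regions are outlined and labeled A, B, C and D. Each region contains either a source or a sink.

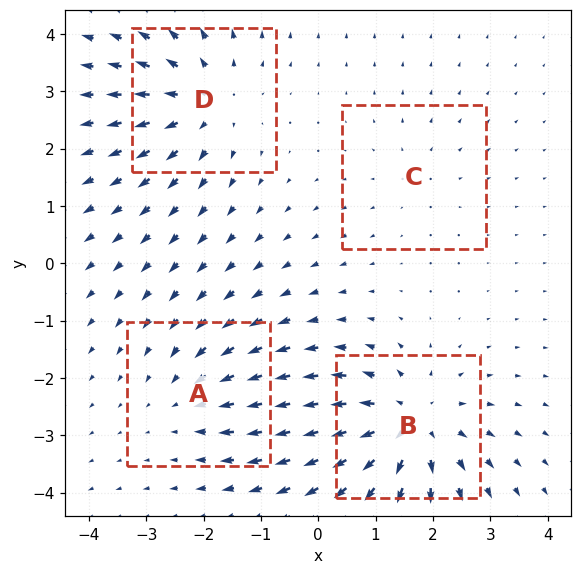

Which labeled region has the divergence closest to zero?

C

Divergence at each region's feature centre — A: about -3, B: about +6, C: about +2, D: about +5. Region C is closest to zero.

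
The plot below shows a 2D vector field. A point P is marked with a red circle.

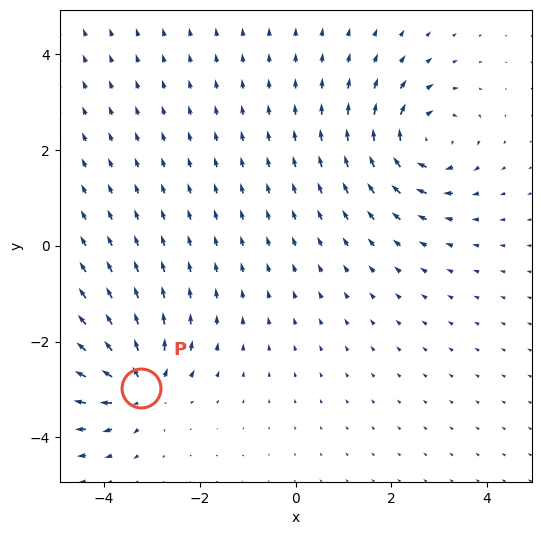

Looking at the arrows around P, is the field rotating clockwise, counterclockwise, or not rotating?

not rotating

Near P at (-3.2, -3.0) the arrows show no circulation. The curl there is ≈0.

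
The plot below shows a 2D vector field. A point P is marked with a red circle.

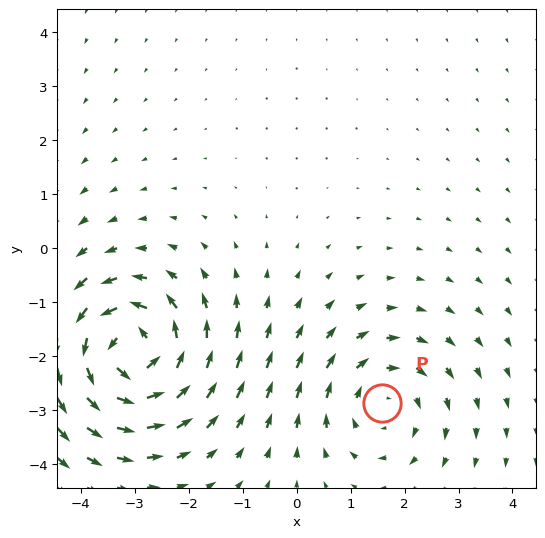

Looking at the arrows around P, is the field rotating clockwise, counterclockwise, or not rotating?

clockwise

Near P at (1.6, -2.9) the arrows circulate clockwise. The curl (z-component) there is about -3; negative curl means clockwise rotation.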